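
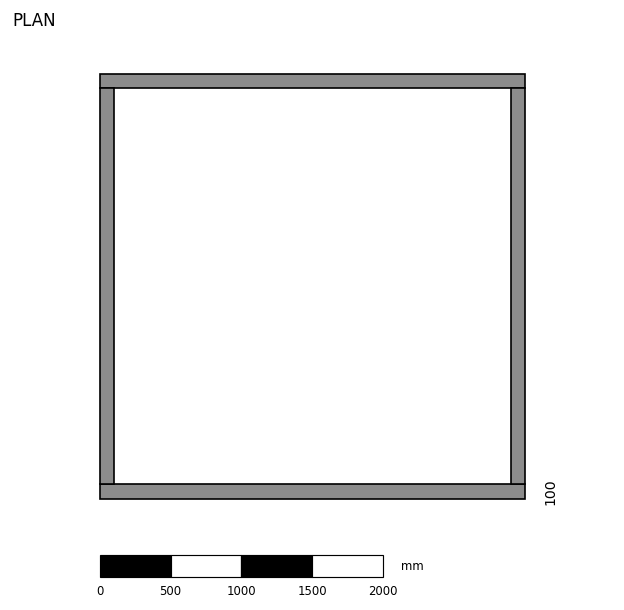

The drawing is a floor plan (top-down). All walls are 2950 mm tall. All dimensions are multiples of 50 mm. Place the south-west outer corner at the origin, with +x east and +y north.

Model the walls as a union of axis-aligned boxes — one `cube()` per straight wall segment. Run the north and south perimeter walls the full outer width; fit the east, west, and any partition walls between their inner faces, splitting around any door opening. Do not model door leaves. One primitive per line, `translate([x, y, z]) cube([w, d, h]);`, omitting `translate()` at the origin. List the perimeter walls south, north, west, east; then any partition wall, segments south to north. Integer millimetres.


cube([3000, 100, 2950]);
translate([0, 2900, 0]) cube([3000, 100, 2950]);
translate([0, 100, 0]) cube([100, 2800, 2950]);
translate([2900, 100, 0]) cube([100, 2800, 2950]);


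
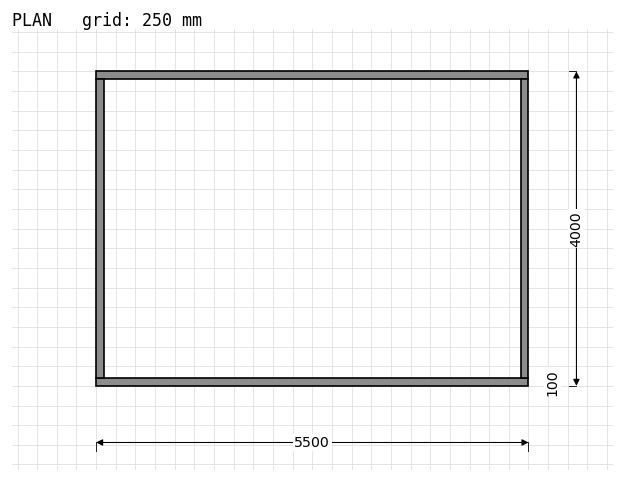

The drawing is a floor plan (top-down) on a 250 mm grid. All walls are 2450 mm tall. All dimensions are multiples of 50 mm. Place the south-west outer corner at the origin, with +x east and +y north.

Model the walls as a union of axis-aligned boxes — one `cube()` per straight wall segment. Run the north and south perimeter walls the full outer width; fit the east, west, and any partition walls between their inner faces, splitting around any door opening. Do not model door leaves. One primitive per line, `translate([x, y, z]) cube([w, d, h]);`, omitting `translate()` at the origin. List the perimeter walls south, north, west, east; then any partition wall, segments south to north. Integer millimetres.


cube([5500, 100, 2450]);
translate([0, 3900, 0]) cube([5500, 100, 2450]);
translate([0, 100, 0]) cube([100, 3800, 2450]);
translate([5400, 100, 0]) cube([100, 3800, 2450]);


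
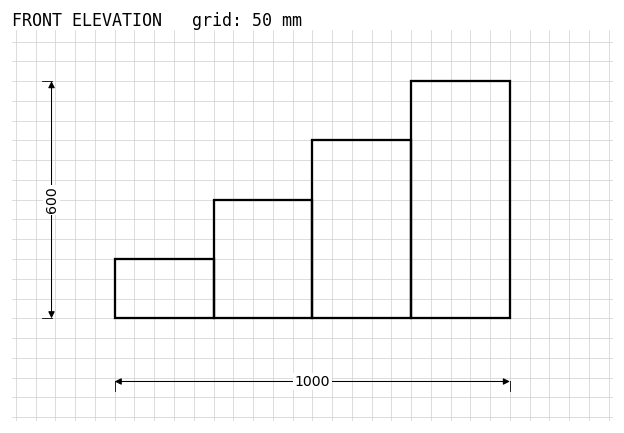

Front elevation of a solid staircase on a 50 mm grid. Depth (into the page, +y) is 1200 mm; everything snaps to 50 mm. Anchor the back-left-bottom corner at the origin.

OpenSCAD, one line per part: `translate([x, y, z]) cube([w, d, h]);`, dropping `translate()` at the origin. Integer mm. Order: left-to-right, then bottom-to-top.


cube([250, 1200, 150]);
translate([250, 0, 0]) cube([250, 1200, 300]);
translate([500, 0, 0]) cube([250, 1200, 450]);
translate([750, 0, 0]) cube([250, 1200, 600]);


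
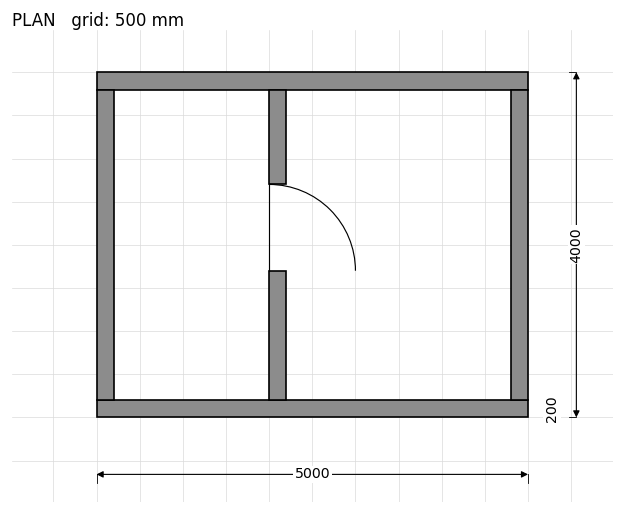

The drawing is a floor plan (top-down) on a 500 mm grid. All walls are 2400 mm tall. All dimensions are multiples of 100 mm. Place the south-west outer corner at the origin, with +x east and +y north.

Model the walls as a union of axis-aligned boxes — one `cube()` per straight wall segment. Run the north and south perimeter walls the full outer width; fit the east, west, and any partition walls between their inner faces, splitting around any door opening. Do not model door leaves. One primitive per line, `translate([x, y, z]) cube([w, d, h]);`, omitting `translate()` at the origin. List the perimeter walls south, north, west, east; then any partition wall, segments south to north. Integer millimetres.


cube([5000, 200, 2400]);
translate([0, 3800, 0]) cube([5000, 200, 2400]);
translate([0, 200, 0]) cube([200, 3600, 2400]);
translate([4800, 200, 0]) cube([200, 3600, 2400]);
translate([2000, 200, 0]) cube([200, 1500, 2400]);
translate([2000, 2700, 0]) cube([200, 1100, 2400]);


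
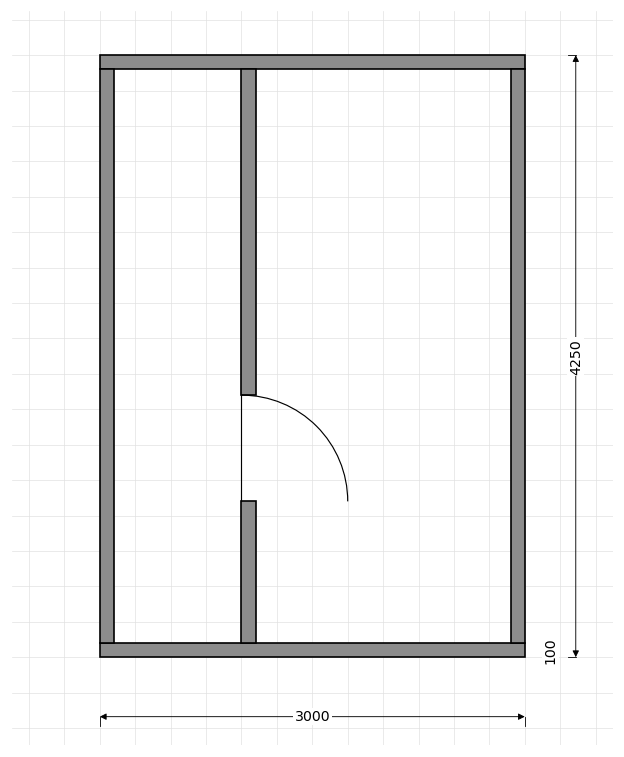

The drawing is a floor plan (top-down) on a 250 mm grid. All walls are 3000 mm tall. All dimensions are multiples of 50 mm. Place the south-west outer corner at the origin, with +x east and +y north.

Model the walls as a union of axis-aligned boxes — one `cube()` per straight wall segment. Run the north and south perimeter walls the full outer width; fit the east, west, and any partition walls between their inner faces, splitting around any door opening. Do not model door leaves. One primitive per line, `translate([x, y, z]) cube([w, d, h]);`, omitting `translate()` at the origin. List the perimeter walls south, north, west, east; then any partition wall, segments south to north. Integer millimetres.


cube([3000, 100, 3000]);
translate([0, 4150, 0]) cube([3000, 100, 3000]);
translate([0, 100, 0]) cube([100, 4050, 3000]);
translate([2900, 100, 0]) cube([100, 4050, 3000]);
translate([1000, 100, 0]) cube([100, 1000, 3000]);
translate([1000, 1850, 0]) cube([100, 2300, 3000]);


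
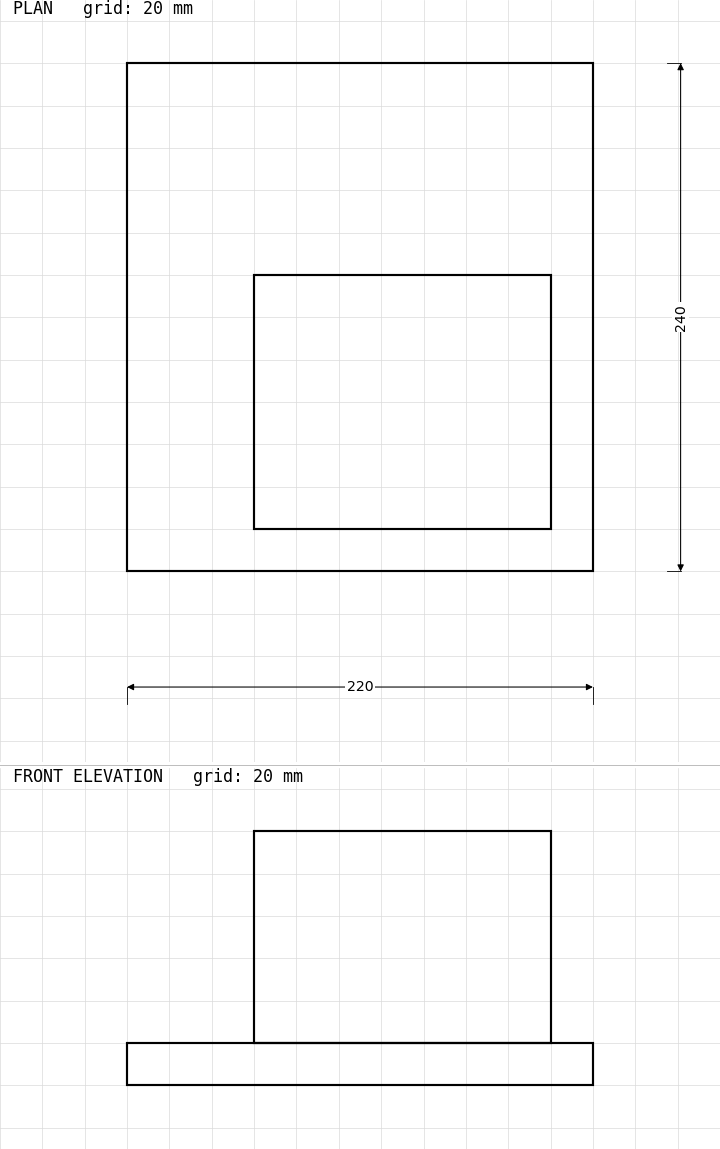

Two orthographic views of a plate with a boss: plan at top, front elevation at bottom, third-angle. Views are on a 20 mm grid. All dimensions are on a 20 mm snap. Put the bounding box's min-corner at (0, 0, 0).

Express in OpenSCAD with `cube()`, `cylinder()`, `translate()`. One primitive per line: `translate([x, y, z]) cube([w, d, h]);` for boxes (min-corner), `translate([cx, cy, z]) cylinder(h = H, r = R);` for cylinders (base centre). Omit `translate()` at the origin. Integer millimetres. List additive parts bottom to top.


cube([220, 240, 20]);
translate([60, 20, 20]) cube([140, 120, 100]);


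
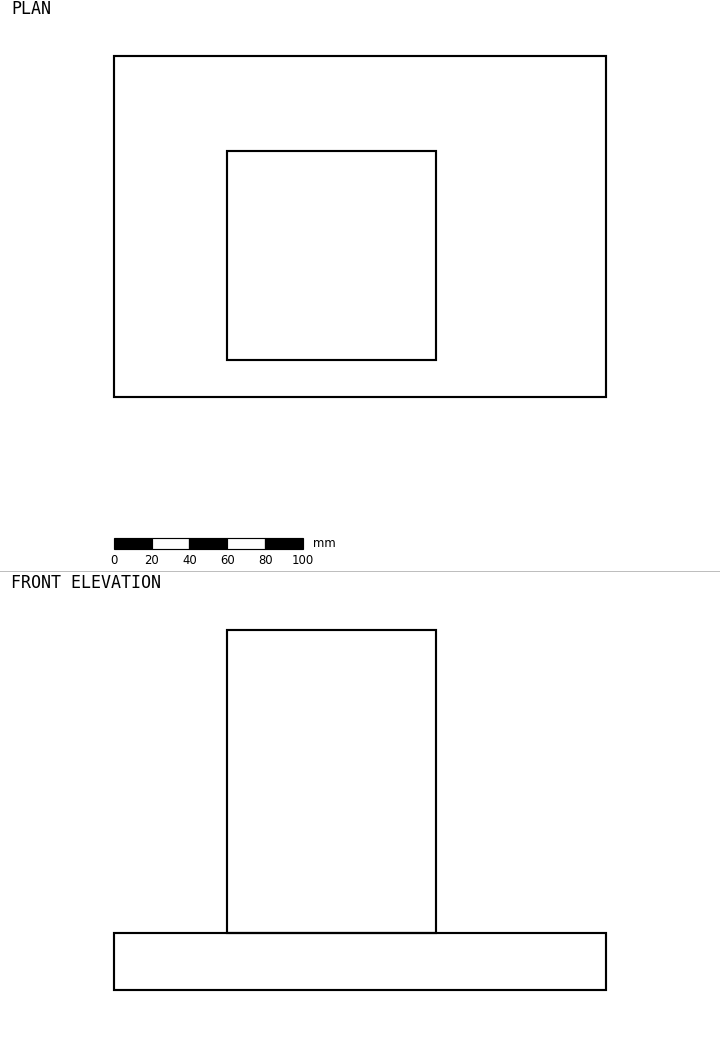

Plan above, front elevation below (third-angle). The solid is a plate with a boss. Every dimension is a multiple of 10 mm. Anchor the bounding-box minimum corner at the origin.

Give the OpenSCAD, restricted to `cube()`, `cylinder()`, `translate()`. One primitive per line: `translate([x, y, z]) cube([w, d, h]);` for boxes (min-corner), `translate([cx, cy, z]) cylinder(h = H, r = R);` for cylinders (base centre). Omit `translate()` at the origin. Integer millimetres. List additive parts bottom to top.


cube([260, 180, 30]);
translate([60, 20, 30]) cube([110, 110, 160]);


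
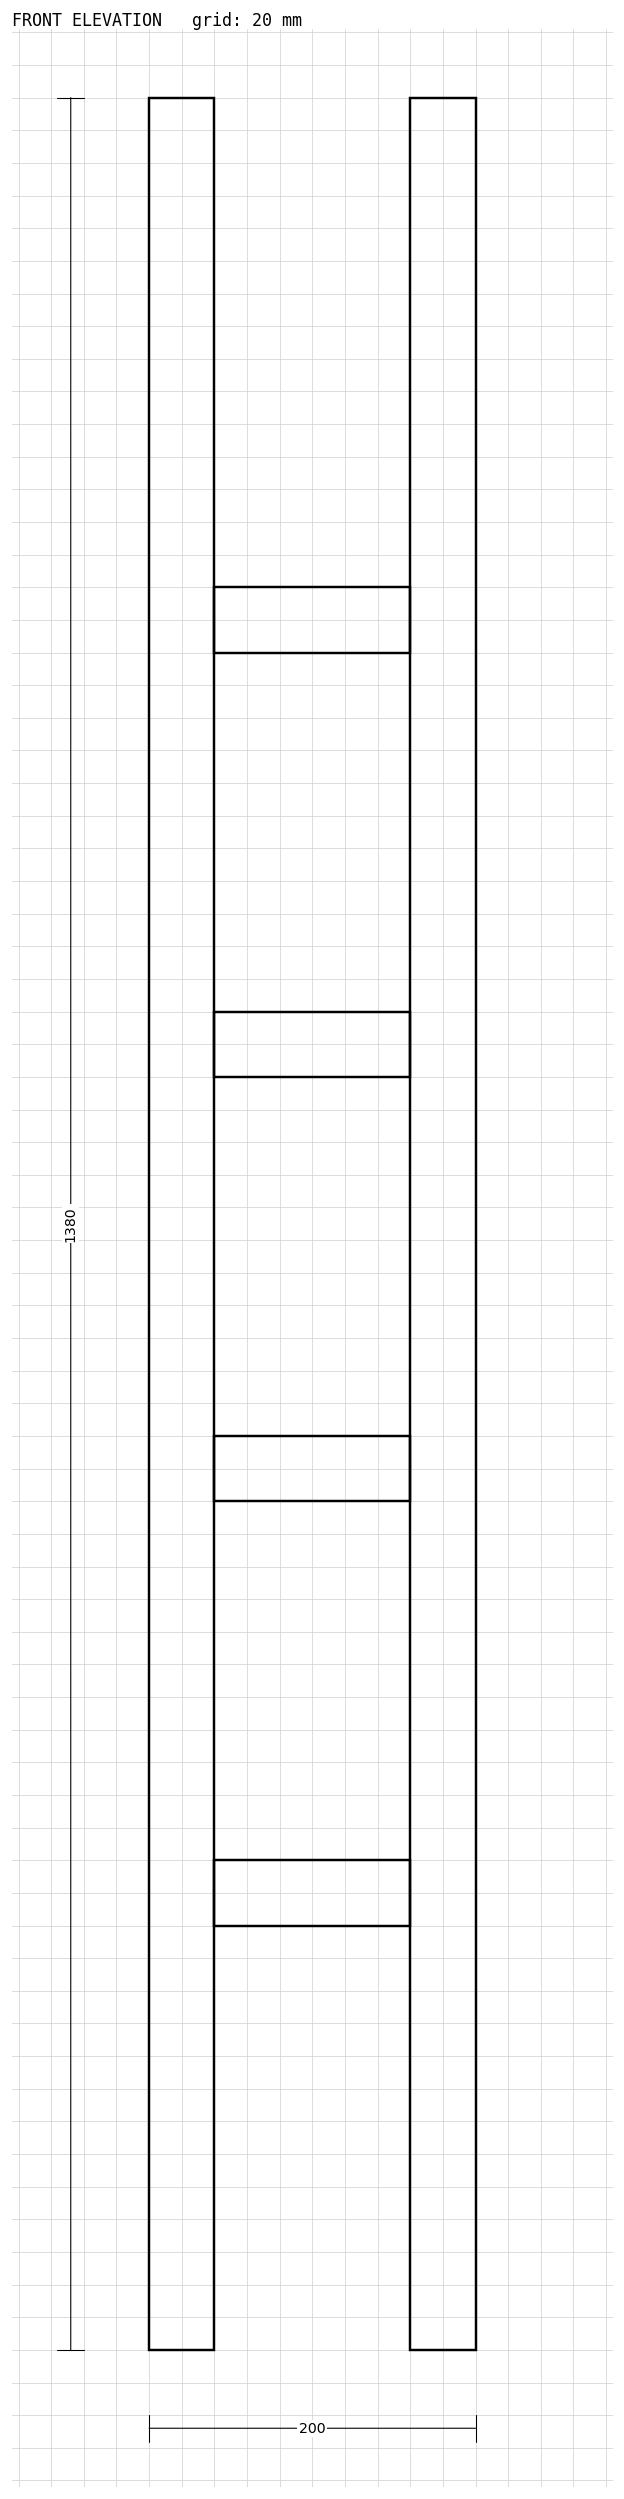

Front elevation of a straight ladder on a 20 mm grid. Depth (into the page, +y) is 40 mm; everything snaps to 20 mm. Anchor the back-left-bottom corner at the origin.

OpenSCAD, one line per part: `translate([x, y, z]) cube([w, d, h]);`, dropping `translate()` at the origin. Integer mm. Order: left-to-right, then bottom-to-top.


cube([40, 40, 1380]);
translate([40, 0, 260]) cube([120, 40, 40]);
translate([40, 0, 520]) cube([120, 40, 40]);
translate([40, 0, 780]) cube([120, 40, 40]);
translate([40, 0, 1040]) cube([120, 40, 40]);
translate([160, 0, 0]) cube([40, 40, 1380]);


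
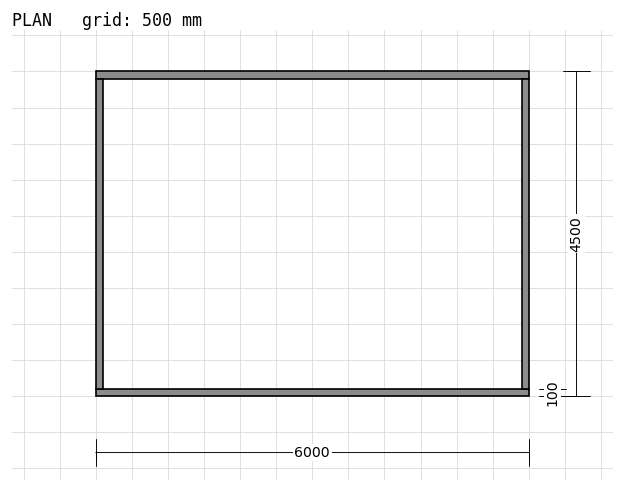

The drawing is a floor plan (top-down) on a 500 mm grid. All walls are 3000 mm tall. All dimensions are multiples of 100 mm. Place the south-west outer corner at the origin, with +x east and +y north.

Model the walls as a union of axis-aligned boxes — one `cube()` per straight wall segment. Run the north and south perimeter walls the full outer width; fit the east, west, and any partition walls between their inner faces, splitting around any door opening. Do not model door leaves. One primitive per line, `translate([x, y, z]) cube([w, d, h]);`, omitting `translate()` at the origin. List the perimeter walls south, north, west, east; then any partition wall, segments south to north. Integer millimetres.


cube([6000, 100, 3000]);
translate([0, 4400, 0]) cube([6000, 100, 3000]);
translate([0, 100, 0]) cube([100, 4300, 3000]);
translate([5900, 100, 0]) cube([100, 4300, 3000]);


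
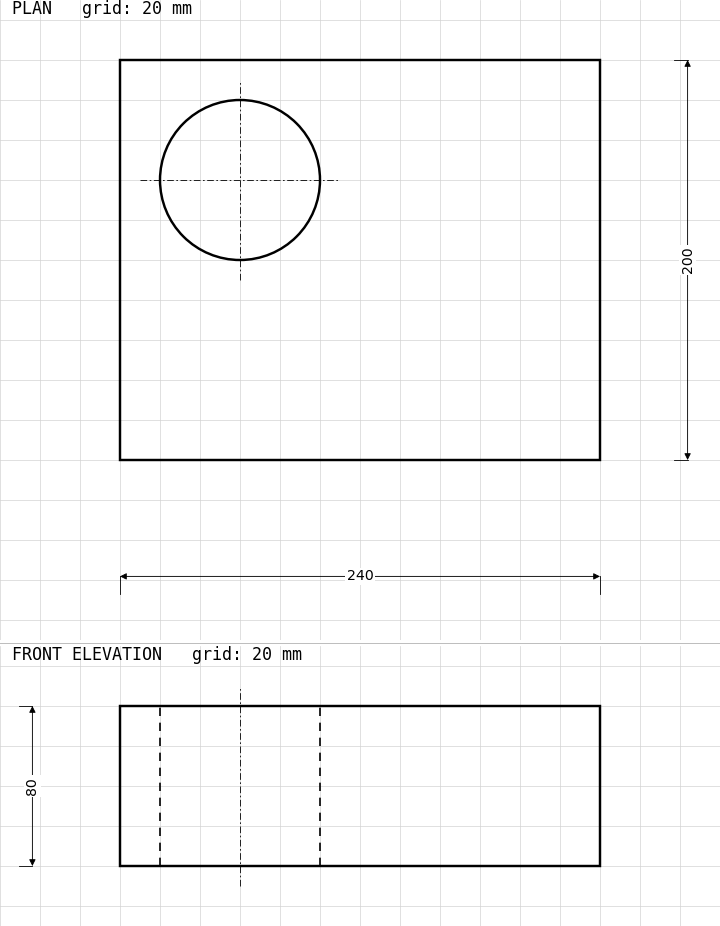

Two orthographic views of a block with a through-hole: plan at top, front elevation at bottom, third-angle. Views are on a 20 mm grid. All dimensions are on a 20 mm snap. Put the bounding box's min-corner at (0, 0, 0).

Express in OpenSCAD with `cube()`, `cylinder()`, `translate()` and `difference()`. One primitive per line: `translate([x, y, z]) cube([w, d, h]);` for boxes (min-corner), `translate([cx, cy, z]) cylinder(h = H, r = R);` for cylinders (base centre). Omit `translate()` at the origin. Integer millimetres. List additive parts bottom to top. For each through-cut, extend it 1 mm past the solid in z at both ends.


difference() {
  cube([240, 200, 80]);
  translate([60, 140, -1]) cylinder(h = 82, r = 40);
}


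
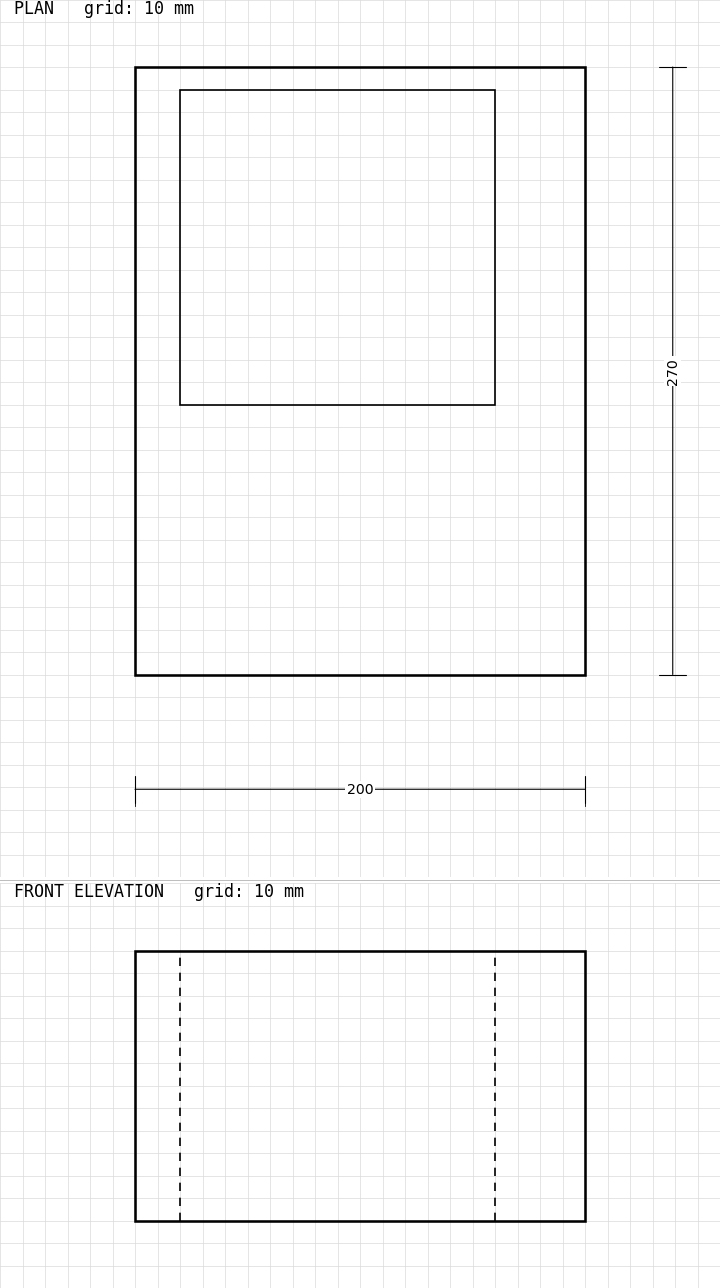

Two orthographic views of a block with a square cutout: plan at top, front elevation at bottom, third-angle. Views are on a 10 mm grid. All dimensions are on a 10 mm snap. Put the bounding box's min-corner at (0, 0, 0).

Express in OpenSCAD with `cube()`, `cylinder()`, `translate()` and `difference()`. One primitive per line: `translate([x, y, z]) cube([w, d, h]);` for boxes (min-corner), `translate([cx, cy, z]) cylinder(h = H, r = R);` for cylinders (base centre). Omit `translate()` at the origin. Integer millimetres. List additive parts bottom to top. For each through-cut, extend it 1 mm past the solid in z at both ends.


difference() {
  cube([200, 270, 120]);
  translate([20, 120, -1]) cube([140, 140, 122]);
}


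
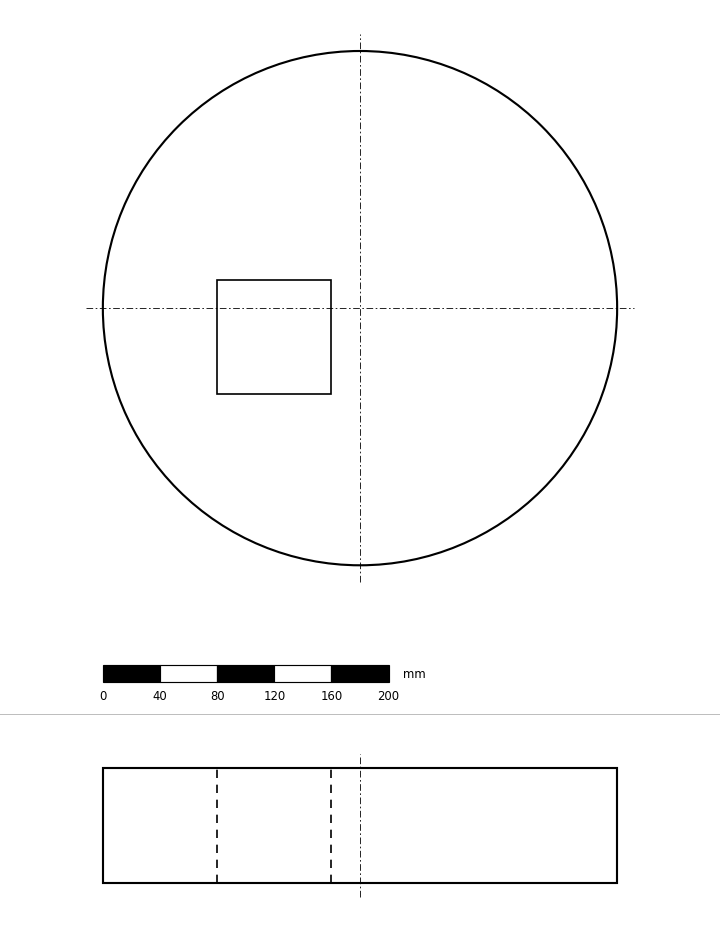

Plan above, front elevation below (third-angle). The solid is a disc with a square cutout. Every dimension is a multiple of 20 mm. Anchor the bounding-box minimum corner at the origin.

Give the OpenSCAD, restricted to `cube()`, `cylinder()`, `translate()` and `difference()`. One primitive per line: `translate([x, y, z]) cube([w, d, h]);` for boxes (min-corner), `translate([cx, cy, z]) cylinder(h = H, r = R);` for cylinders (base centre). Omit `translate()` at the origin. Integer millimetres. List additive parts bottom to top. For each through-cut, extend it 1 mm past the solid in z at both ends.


difference() {
  translate([180, 180, 0]) cylinder(h = 80, r = 180);
  translate([80, 120, -1]) cube([80, 80, 82]);
}


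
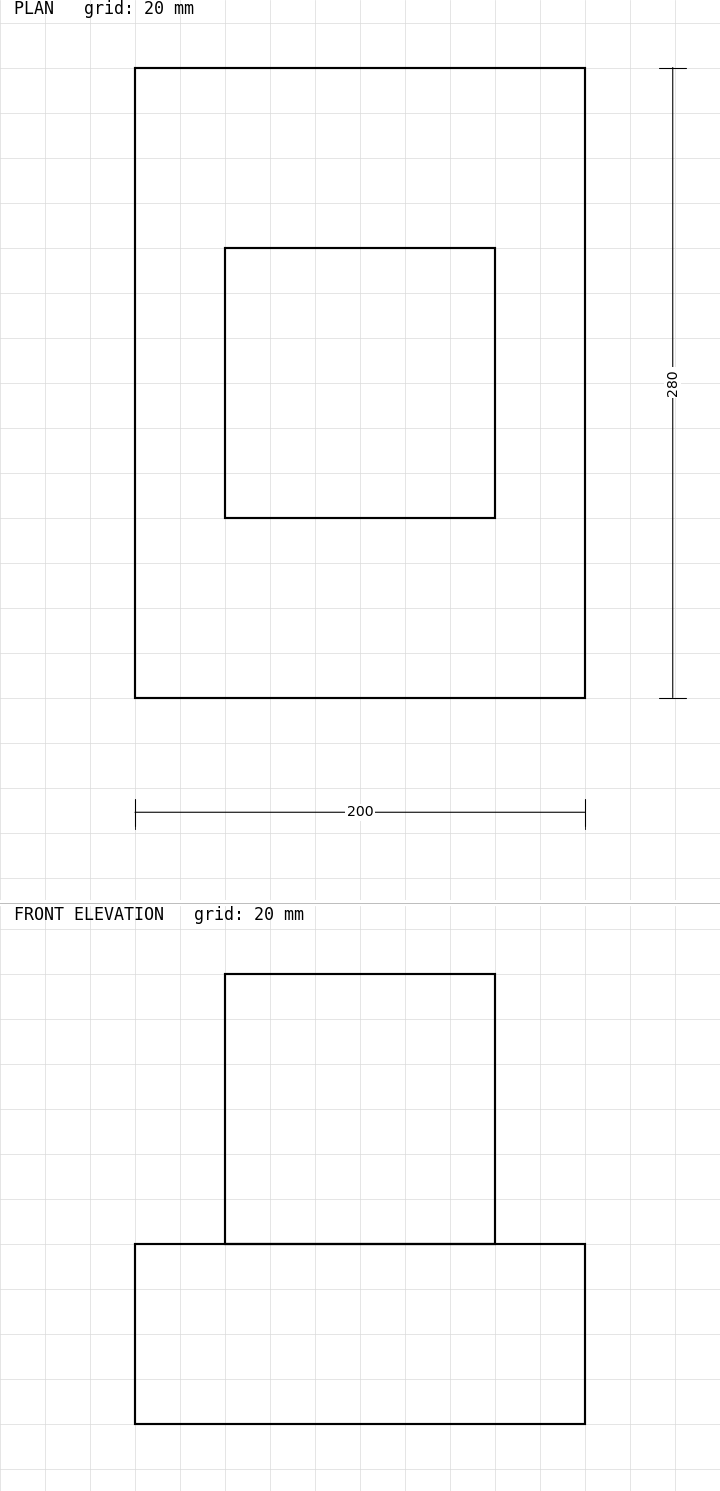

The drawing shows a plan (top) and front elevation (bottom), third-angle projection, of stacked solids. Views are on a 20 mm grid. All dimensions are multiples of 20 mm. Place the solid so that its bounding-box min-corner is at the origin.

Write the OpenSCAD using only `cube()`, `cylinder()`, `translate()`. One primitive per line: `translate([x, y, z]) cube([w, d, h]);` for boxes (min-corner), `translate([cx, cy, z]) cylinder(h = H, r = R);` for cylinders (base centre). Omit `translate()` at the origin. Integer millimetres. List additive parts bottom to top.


cube([200, 280, 80]);
translate([40, 80, 80]) cube([120, 120, 120]);


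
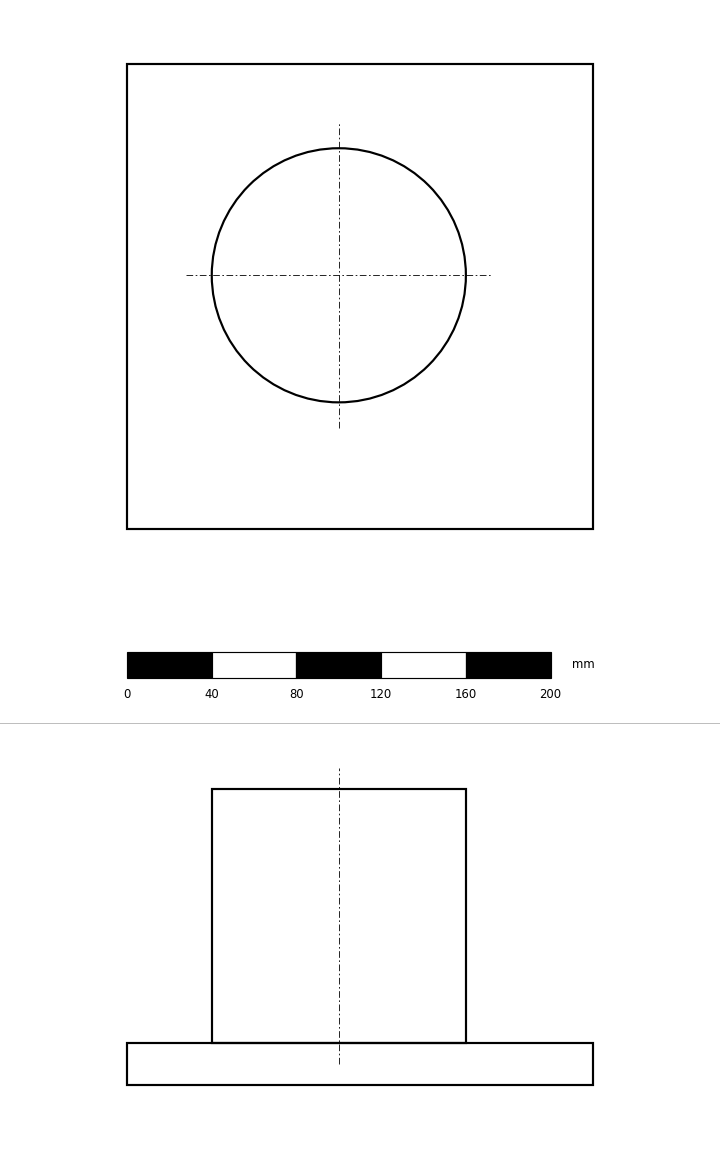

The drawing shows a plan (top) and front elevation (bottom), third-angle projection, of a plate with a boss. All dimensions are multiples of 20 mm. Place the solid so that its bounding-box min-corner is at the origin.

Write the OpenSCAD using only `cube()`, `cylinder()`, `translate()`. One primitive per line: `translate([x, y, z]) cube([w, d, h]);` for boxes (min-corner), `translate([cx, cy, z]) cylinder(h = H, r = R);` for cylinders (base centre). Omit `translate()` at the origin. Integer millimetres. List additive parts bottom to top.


cube([220, 220, 20]);
translate([100, 120, 20]) cylinder(h = 120, r = 60);


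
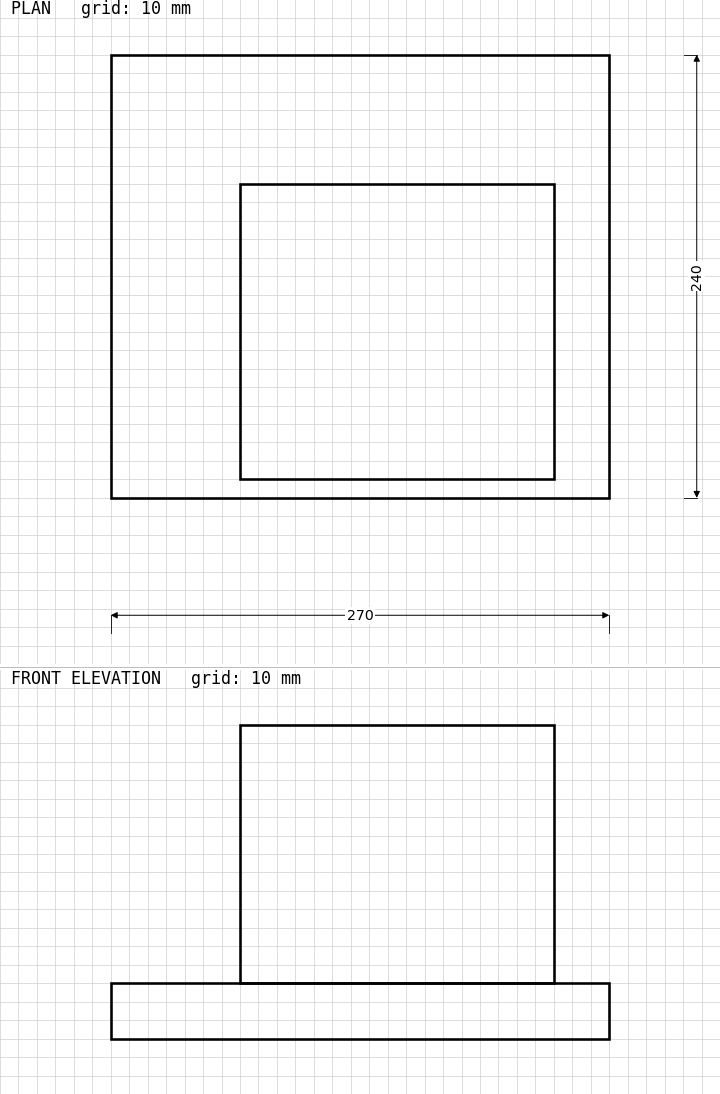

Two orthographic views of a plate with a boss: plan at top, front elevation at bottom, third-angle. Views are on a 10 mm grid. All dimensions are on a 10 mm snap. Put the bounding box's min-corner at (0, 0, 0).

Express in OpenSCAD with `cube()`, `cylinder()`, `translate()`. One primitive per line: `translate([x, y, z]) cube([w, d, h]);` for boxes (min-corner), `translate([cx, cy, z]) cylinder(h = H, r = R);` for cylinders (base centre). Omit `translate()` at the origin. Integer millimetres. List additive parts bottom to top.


cube([270, 240, 30]);
translate([70, 10, 30]) cube([170, 160, 140]);


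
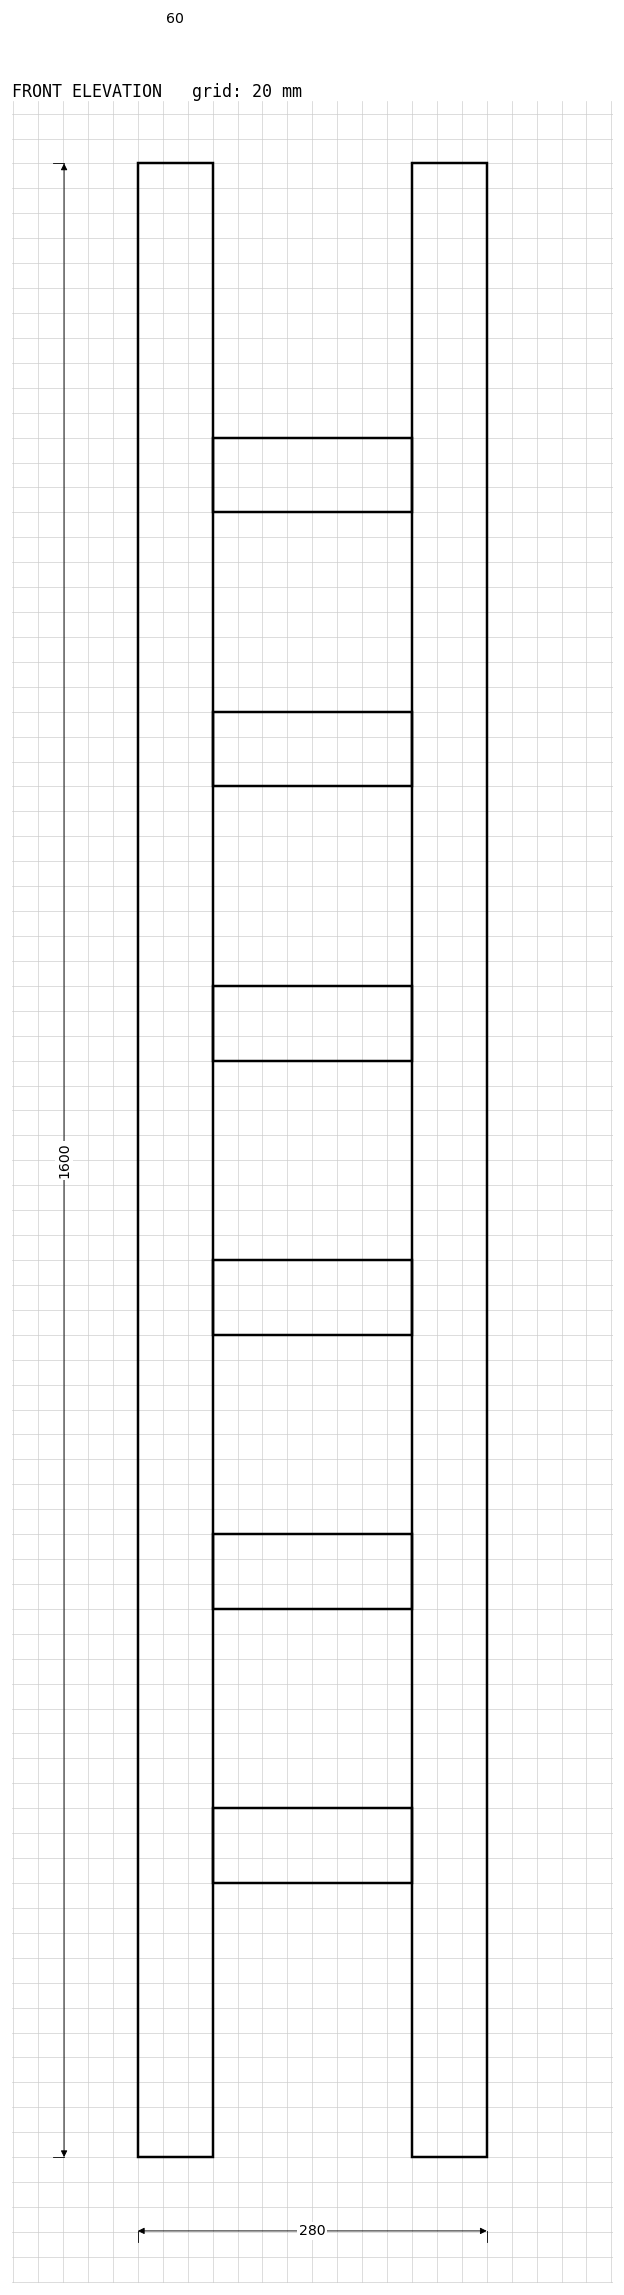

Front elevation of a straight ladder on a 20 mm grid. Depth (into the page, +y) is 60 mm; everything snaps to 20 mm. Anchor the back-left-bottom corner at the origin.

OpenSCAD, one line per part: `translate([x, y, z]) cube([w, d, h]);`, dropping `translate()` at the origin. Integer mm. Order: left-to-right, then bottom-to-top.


cube([60, 60, 1600]);
translate([60, 0, 220]) cube([160, 60, 60]);
translate([60, 0, 440]) cube([160, 60, 60]);
translate([60, 0, 660]) cube([160, 60, 60]);
translate([60, 0, 880]) cube([160, 60, 60]);
translate([60, 0, 1100]) cube([160, 60, 60]);
translate([60, 0, 1320]) cube([160, 60, 60]);
translate([220, 0, 0]) cube([60, 60, 1600]);


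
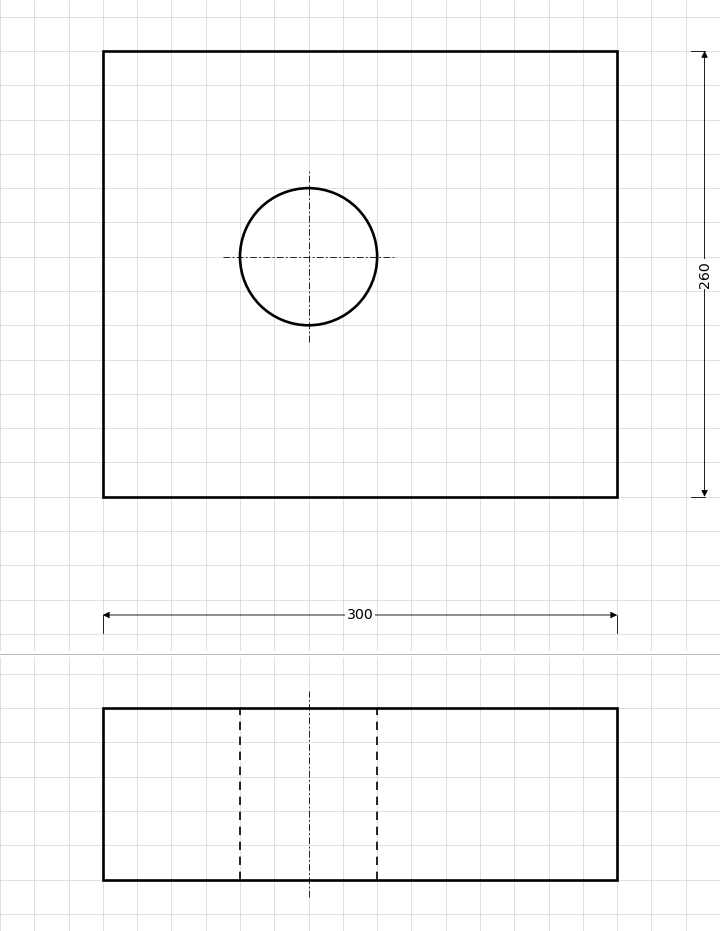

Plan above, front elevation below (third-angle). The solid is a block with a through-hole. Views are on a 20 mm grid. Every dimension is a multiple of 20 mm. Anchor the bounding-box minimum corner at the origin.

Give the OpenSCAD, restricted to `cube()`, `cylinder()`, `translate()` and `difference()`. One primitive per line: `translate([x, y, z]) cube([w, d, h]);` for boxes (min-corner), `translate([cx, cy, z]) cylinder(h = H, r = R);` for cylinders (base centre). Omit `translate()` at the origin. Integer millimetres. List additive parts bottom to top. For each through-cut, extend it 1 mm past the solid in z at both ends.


difference() {
  cube([300, 260, 100]);
  translate([120, 140, -1]) cylinder(h = 102, r = 40);
}


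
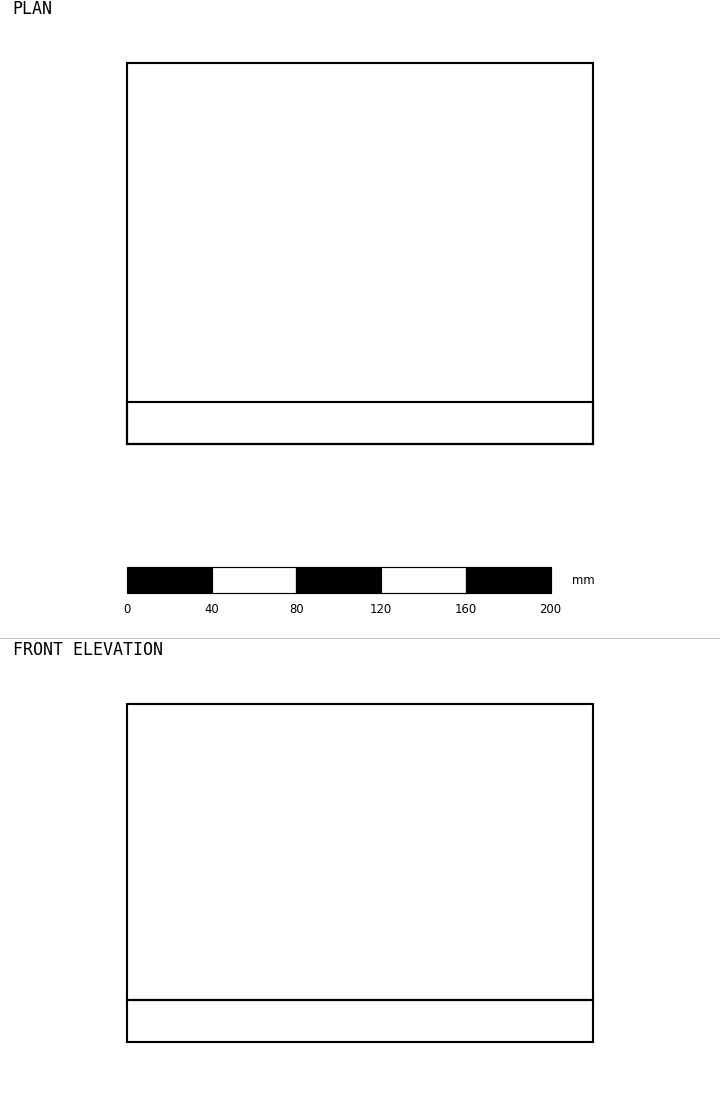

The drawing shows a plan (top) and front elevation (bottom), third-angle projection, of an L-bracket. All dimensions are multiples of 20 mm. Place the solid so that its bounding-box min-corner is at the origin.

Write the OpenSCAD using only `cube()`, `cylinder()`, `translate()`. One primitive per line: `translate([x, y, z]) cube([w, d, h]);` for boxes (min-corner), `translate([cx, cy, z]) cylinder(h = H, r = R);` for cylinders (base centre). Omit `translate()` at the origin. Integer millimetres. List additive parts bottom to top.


cube([220, 180, 20]);
translate([0, 0, 20]) cube([220, 20, 140]);


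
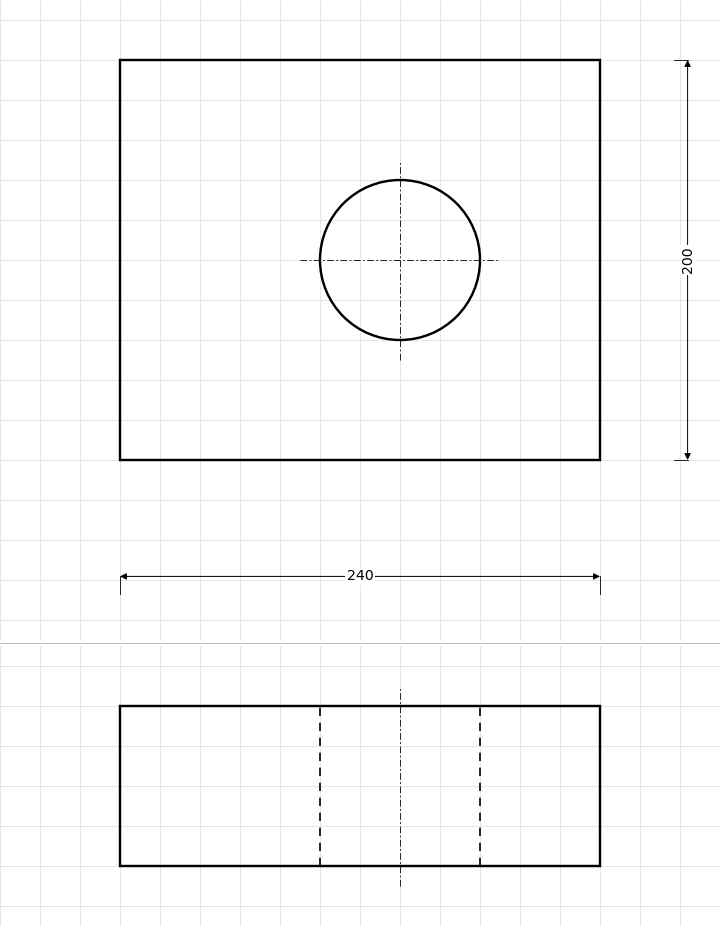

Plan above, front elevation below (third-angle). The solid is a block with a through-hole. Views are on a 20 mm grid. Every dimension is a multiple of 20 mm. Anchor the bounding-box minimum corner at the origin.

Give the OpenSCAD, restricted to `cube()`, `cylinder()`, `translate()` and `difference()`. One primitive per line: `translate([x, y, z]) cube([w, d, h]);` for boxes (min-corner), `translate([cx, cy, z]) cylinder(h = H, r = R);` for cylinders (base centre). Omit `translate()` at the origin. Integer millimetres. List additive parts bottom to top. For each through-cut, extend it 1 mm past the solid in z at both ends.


difference() {
  cube([240, 200, 80]);
  translate([140, 100, -1]) cylinder(h = 82, r = 40);
}


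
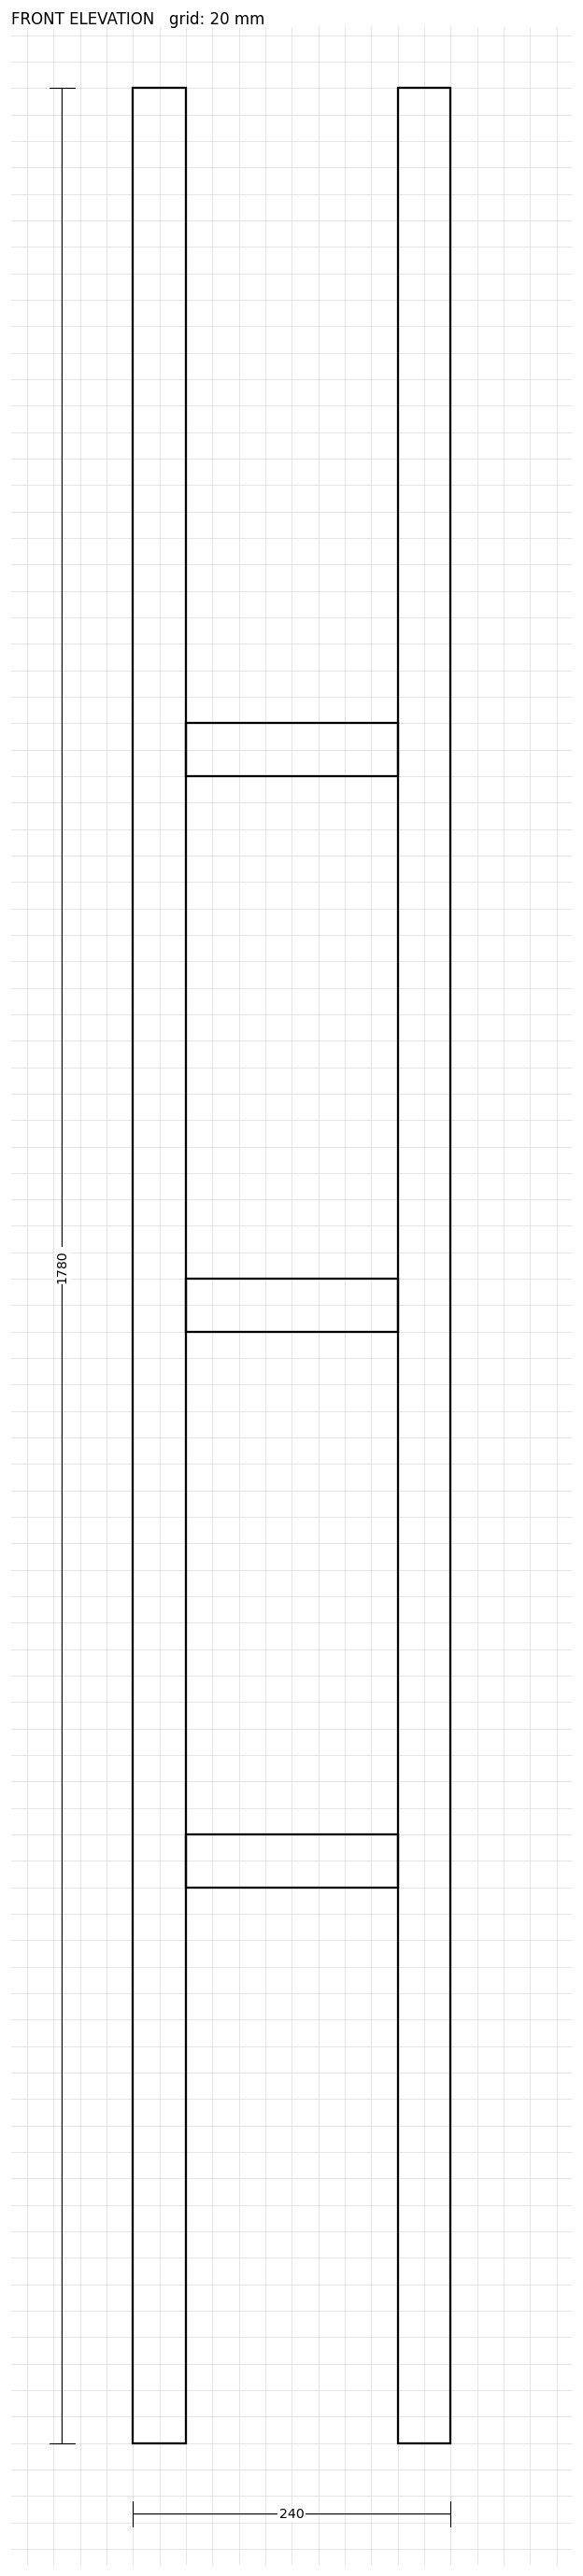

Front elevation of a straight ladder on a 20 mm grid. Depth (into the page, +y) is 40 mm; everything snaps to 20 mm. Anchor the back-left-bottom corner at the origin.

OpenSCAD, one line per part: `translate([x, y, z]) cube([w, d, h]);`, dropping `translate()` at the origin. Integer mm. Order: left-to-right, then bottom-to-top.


cube([40, 40, 1780]);
translate([40, 0, 420]) cube([160, 40, 40]);
translate([40, 0, 840]) cube([160, 40, 40]);
translate([40, 0, 1260]) cube([160, 40, 40]);
translate([200, 0, 0]) cube([40, 40, 1780]);


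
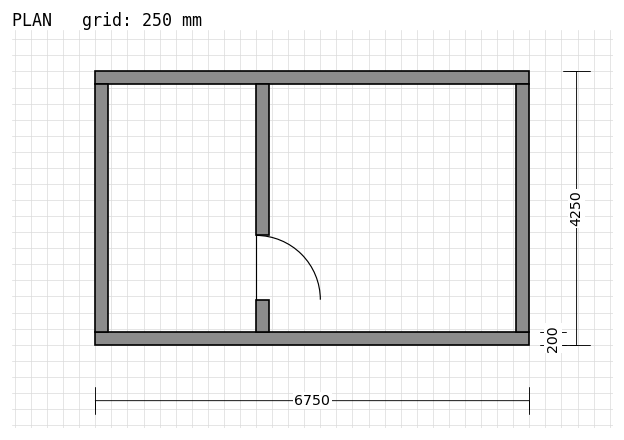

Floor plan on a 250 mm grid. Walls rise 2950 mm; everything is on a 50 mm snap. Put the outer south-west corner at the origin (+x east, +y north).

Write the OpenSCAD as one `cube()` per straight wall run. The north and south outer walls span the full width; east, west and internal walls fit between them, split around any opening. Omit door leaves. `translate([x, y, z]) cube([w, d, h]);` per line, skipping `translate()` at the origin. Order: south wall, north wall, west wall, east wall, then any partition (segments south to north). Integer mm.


cube([6750, 200, 2950]);
translate([0, 4050, 0]) cube([6750, 200, 2950]);
translate([0, 200, 0]) cube([200, 3850, 2950]);
translate([6550, 200, 0]) cube([200, 3850, 2950]);
translate([2500, 200, 0]) cube([200, 500, 2950]);
translate([2500, 1700, 0]) cube([200, 2350, 2950]);


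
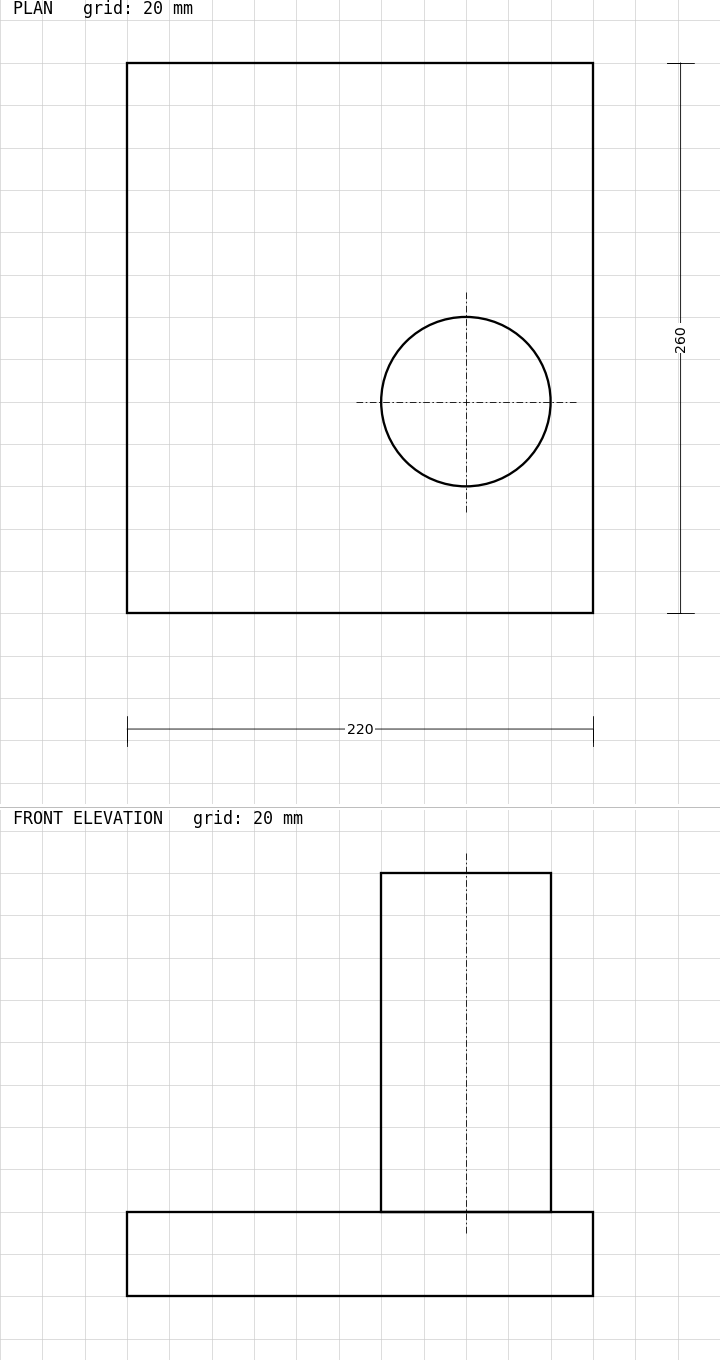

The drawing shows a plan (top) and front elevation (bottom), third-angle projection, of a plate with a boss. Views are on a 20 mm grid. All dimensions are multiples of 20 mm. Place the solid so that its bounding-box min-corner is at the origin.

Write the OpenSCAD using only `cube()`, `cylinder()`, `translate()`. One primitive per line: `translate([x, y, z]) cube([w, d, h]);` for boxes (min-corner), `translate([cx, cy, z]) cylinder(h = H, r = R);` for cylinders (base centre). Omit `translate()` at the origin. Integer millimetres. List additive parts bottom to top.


cube([220, 260, 40]);
translate([160, 100, 40]) cylinder(h = 160, r = 40);


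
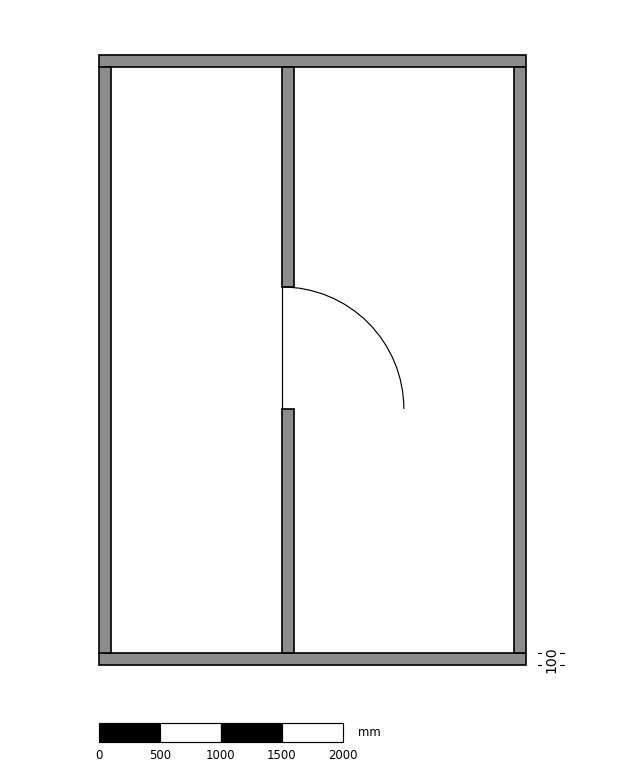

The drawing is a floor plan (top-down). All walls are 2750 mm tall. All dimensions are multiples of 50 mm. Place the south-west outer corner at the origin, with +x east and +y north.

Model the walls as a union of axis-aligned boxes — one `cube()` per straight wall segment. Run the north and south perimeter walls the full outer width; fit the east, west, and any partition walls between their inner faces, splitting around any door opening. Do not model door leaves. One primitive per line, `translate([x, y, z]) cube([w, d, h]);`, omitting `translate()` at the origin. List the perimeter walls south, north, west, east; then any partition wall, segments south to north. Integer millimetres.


cube([3500, 100, 2750]);
translate([0, 4900, 0]) cube([3500, 100, 2750]);
translate([0, 100, 0]) cube([100, 4800, 2750]);
translate([3400, 100, 0]) cube([100, 4800, 2750]);
translate([1500, 100, 0]) cube([100, 2000, 2750]);
translate([1500, 3100, 0]) cube([100, 1800, 2750]);


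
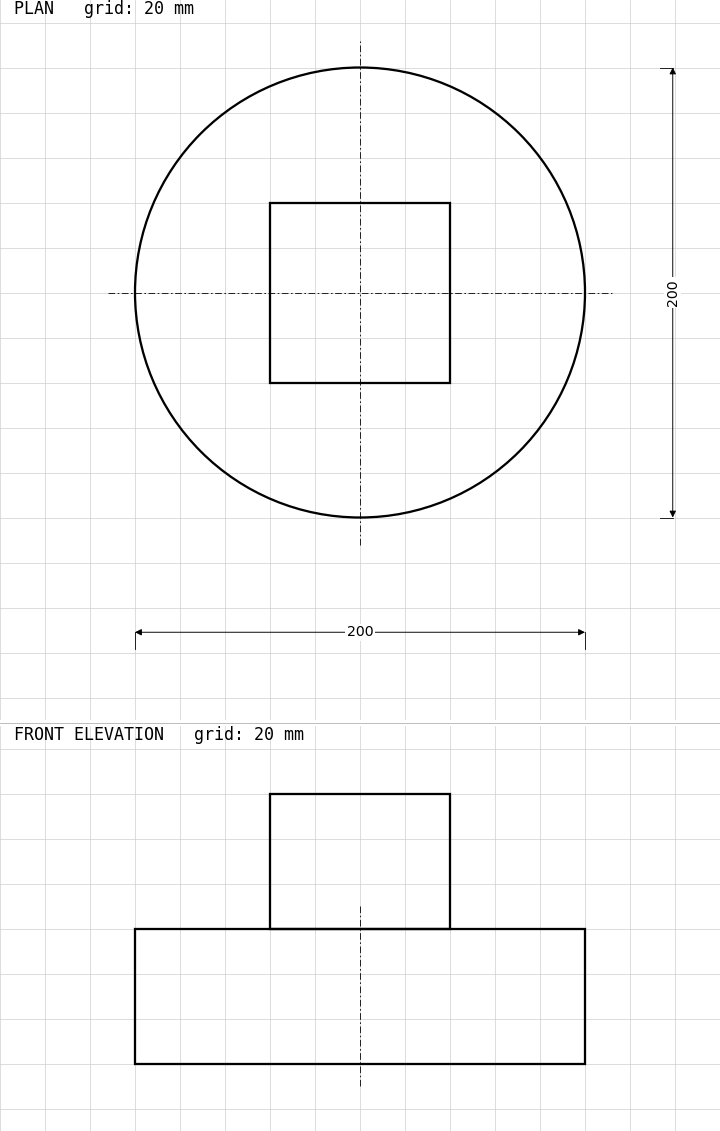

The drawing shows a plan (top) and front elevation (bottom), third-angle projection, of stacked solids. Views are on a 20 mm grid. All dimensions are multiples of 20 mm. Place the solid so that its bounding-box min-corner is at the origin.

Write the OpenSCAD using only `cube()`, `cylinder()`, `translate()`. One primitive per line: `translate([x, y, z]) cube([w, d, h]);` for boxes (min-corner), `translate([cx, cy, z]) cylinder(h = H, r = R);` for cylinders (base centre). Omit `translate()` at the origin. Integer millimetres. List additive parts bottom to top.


translate([100, 100, 0]) cylinder(h = 60, r = 100);
translate([60, 60, 60]) cube([80, 80, 60]);


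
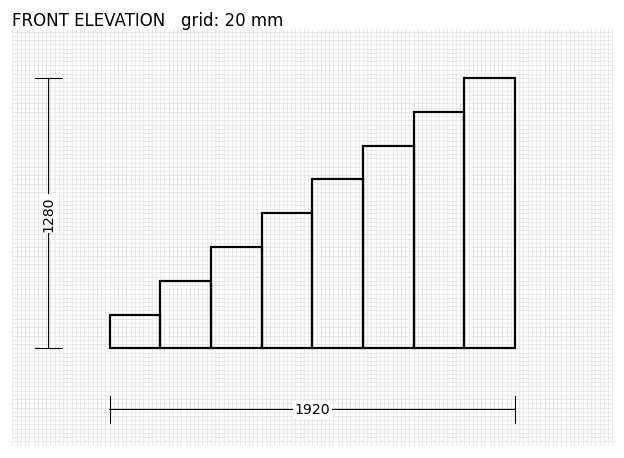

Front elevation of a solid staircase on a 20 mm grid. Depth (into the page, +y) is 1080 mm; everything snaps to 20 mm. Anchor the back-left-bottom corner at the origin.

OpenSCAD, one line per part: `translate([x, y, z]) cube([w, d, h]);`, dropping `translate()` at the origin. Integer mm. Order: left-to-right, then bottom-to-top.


cube([240, 1080, 160]);
translate([240, 0, 0]) cube([240, 1080, 320]);
translate([480, 0, 0]) cube([240, 1080, 480]);
translate([720, 0, 0]) cube([240, 1080, 640]);
translate([960, 0, 0]) cube([240, 1080, 800]);
translate([1200, 0, 0]) cube([240, 1080, 960]);
translate([1440, 0, 0]) cube([240, 1080, 1120]);
translate([1680, 0, 0]) cube([240, 1080, 1280]);


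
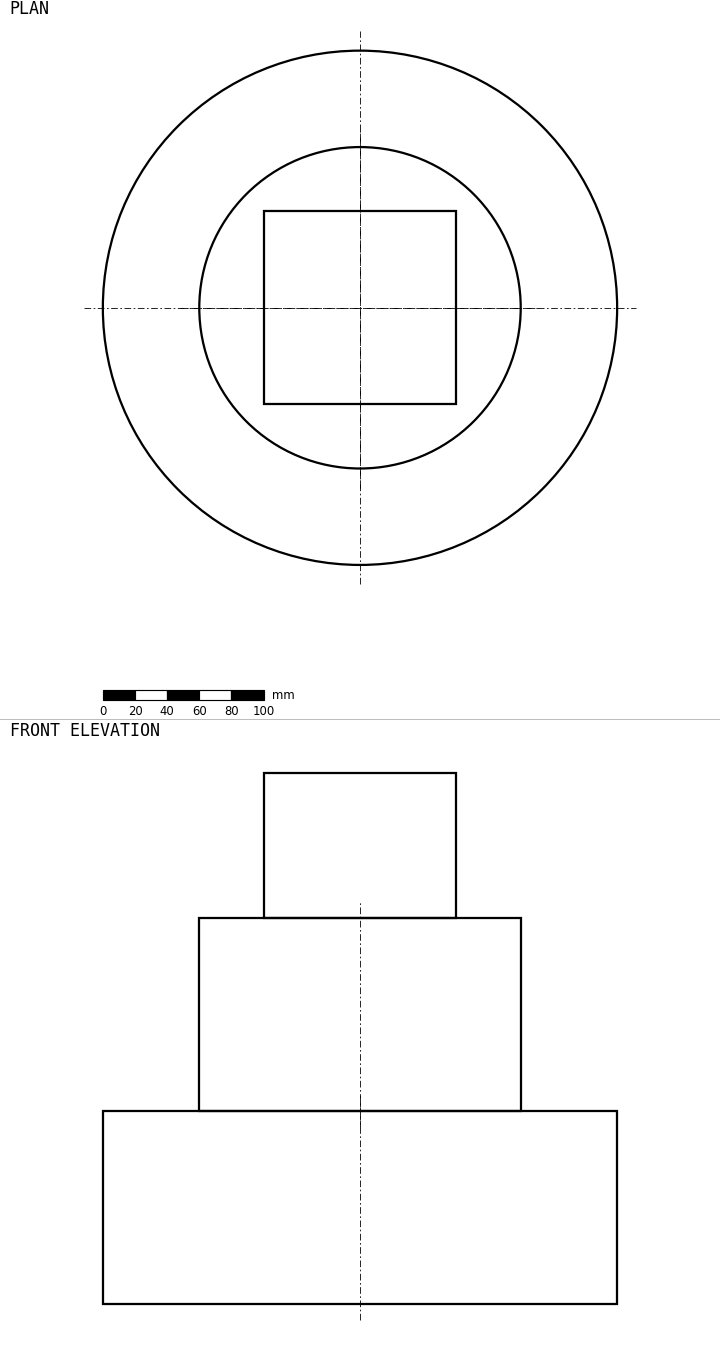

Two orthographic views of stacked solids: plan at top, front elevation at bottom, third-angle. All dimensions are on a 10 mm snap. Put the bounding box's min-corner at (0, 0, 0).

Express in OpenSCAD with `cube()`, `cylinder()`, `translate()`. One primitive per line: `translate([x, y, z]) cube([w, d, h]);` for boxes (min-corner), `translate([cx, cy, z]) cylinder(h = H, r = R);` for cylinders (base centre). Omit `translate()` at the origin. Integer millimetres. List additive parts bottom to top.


translate([160, 160, 0]) cylinder(h = 120, r = 160);
translate([160, 160, 120]) cylinder(h = 120, r = 100);
translate([100, 100, 240]) cube([120, 120, 90]);


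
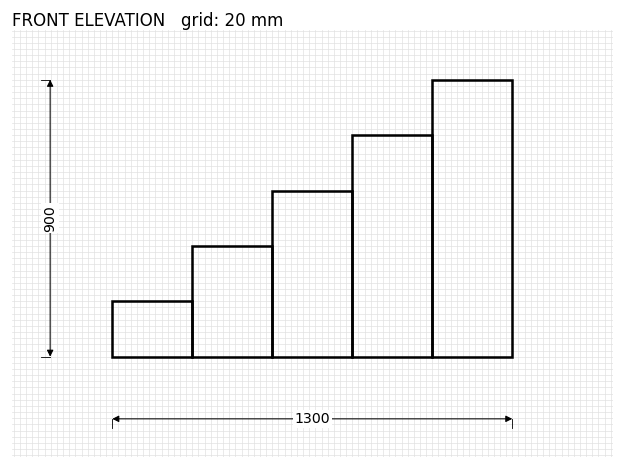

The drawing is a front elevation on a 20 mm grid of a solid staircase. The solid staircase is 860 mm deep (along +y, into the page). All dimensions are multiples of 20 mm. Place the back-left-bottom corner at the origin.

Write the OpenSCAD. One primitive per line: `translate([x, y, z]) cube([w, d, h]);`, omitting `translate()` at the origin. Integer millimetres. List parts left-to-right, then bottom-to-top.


cube([260, 860, 180]);
translate([260, 0, 0]) cube([260, 860, 360]);
translate([520, 0, 0]) cube([260, 860, 540]);
translate([780, 0, 0]) cube([260, 860, 720]);
translate([1040, 0, 0]) cube([260, 860, 900]);


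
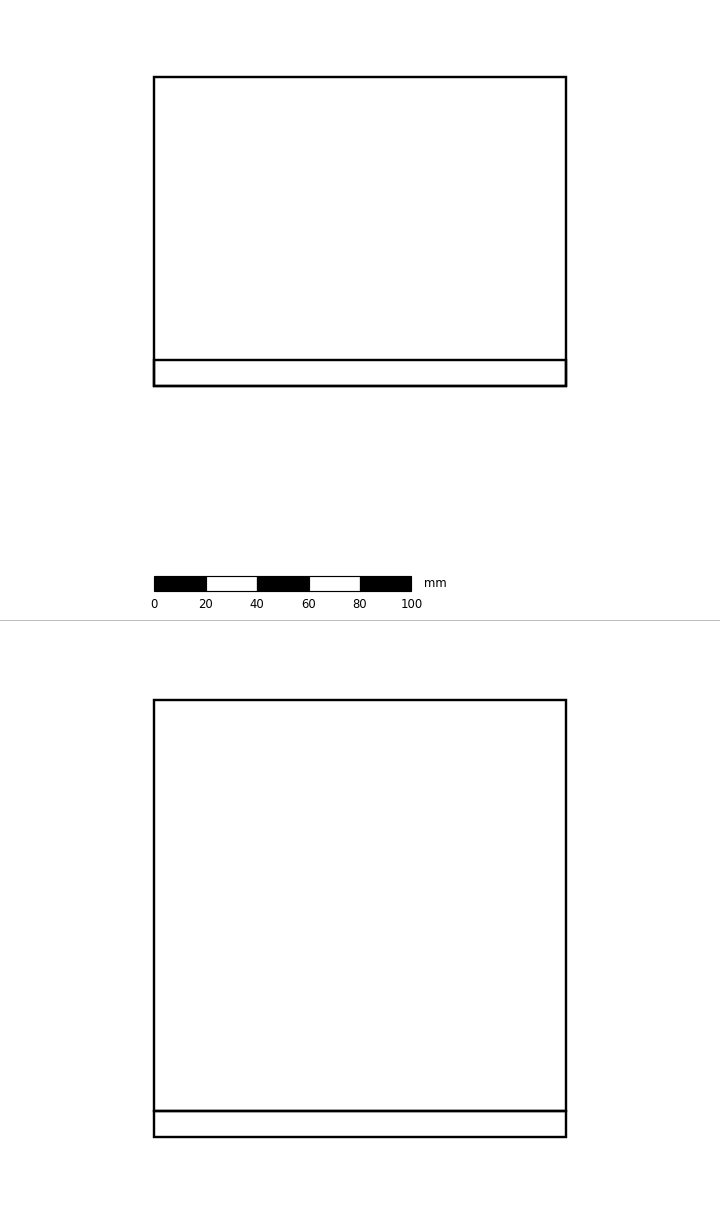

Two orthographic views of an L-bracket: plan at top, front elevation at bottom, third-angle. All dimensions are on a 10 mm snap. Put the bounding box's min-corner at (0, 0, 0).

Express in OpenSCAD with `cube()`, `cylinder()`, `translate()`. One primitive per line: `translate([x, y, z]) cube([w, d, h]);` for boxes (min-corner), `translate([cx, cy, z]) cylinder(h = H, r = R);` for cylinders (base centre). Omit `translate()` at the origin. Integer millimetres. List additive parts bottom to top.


cube([160, 120, 10]);
translate([0, 0, 10]) cube([160, 10, 160]);


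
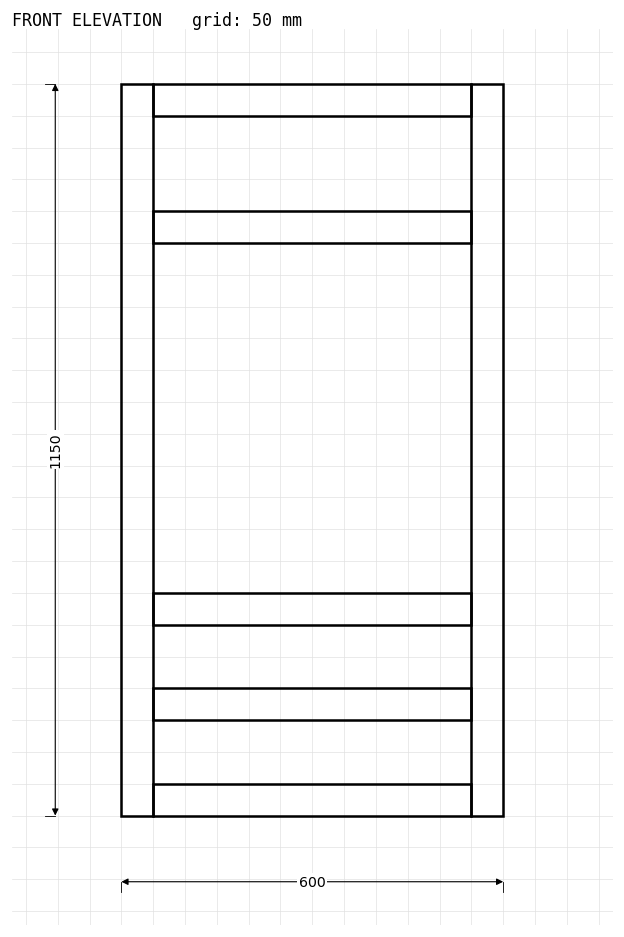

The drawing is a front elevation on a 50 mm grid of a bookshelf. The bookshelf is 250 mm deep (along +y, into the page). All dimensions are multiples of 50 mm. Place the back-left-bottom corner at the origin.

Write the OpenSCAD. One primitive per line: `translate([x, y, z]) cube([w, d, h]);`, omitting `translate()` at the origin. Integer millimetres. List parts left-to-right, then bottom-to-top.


cube([50, 250, 1150]);
translate([50, 0, 0]) cube([500, 250, 50]);
translate([50, 0, 150]) cube([500, 250, 50]);
translate([50, 0, 300]) cube([500, 250, 50]);
translate([50, 0, 900]) cube([500, 250, 50]);
translate([50, 0, 1100]) cube([500, 250, 50]);
translate([550, 0, 0]) cube([50, 250, 1150]);


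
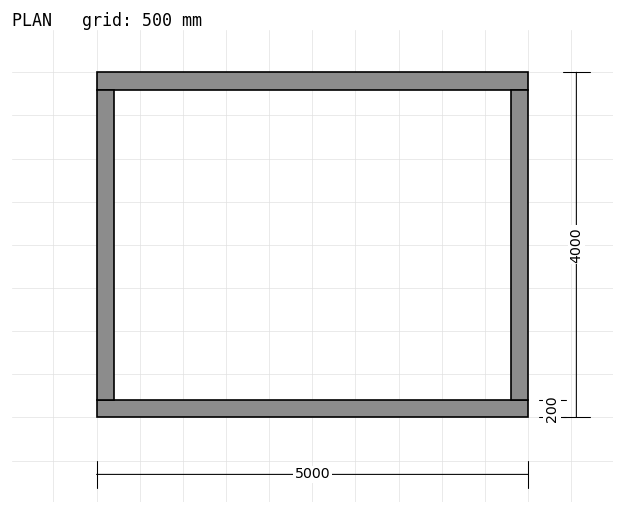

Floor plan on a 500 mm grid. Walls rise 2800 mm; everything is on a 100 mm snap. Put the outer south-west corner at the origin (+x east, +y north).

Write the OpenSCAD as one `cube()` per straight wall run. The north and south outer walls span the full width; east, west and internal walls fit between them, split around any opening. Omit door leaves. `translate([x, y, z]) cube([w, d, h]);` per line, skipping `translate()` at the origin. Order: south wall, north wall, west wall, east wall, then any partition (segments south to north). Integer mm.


cube([5000, 200, 2800]);
translate([0, 3800, 0]) cube([5000, 200, 2800]);
translate([0, 200, 0]) cube([200, 3600, 2800]);
translate([4800, 200, 0]) cube([200, 3600, 2800]);


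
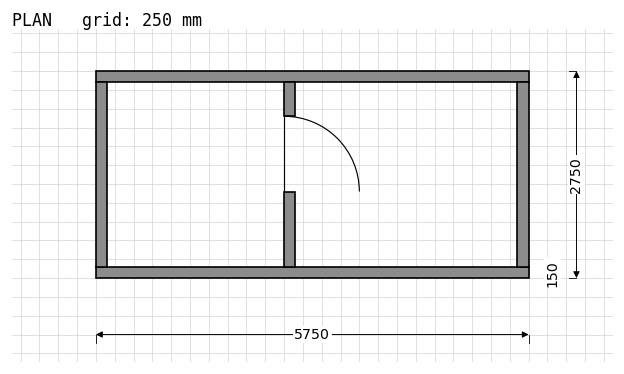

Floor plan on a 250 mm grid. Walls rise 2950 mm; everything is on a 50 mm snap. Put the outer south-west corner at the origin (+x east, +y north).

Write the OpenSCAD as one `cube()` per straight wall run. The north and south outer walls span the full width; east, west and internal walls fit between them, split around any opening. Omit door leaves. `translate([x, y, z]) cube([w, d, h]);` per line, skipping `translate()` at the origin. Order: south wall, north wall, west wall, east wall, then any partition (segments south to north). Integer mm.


cube([5750, 150, 2950]);
translate([0, 2600, 0]) cube([5750, 150, 2950]);
translate([0, 150, 0]) cube([150, 2450, 2950]);
translate([5600, 150, 0]) cube([150, 2450, 2950]);
translate([2500, 150, 0]) cube([150, 1000, 2950]);
translate([2500, 2150, 0]) cube([150, 450, 2950]);


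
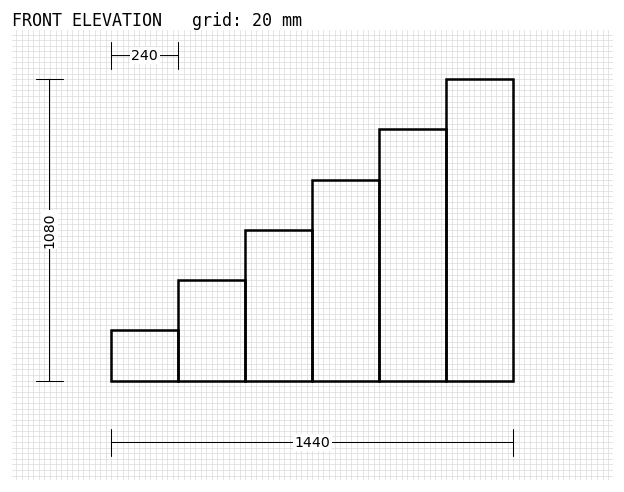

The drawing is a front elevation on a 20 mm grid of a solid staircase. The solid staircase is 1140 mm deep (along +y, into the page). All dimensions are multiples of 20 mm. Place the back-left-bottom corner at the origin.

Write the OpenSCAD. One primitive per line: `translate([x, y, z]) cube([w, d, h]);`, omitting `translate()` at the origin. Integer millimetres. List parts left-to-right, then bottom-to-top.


cube([240, 1140, 180]);
translate([240, 0, 0]) cube([240, 1140, 360]);
translate([480, 0, 0]) cube([240, 1140, 540]);
translate([720, 0, 0]) cube([240, 1140, 720]);
translate([960, 0, 0]) cube([240, 1140, 900]);
translate([1200, 0, 0]) cube([240, 1140, 1080]);


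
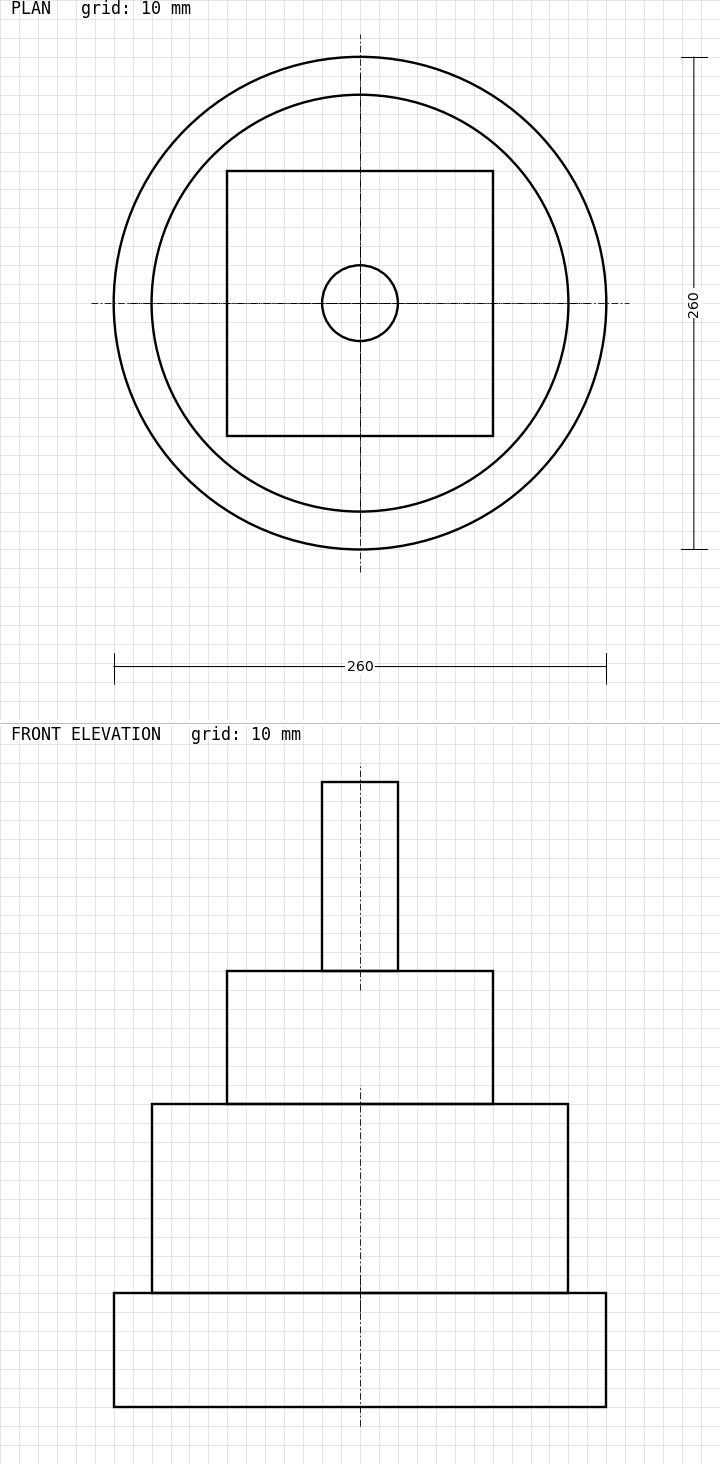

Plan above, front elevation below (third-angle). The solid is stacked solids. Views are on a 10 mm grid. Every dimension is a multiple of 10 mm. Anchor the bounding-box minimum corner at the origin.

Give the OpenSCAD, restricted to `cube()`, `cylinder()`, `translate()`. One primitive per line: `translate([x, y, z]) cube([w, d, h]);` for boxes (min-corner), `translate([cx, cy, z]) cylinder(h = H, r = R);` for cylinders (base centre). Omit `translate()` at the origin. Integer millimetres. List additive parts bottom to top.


translate([130, 130, 0]) cylinder(h = 60, r = 130);
translate([130, 130, 60]) cylinder(h = 100, r = 110);
translate([60, 60, 160]) cube([140, 140, 70]);
translate([130, 130, 230]) cylinder(h = 100, r = 20);
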